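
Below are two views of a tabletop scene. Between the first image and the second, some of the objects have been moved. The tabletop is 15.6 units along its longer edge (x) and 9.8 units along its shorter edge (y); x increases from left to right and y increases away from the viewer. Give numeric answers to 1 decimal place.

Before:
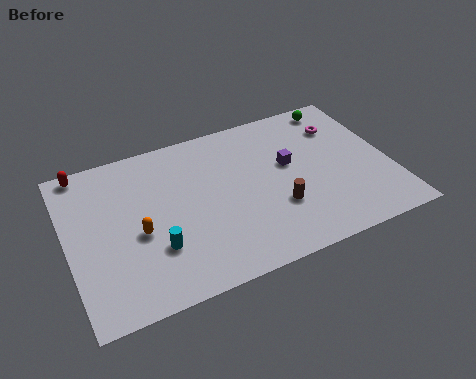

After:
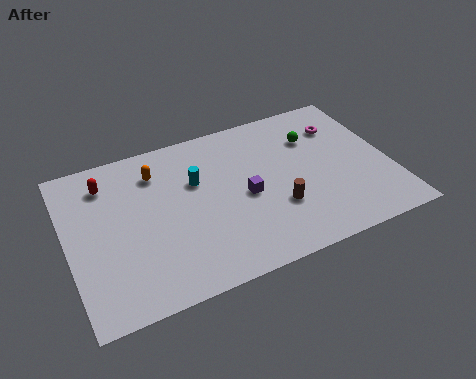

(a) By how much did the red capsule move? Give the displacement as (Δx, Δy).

(1.0, -1.2)

From the two frames, the red capsule sits at roughly (1.1, 9.0) before and (2.1, 7.8) after.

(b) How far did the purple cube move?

2.6

The purple cube moved from about (10.8, 5.7) to (8.5, 4.5), a distance of √(2.3² + 1.2²) ≈ 2.6.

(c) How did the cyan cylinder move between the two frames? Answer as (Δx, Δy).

(2.3, 3.3)

The cyan cylinder was at about (4.0, 3.0) and moved to about (6.3, 6.3).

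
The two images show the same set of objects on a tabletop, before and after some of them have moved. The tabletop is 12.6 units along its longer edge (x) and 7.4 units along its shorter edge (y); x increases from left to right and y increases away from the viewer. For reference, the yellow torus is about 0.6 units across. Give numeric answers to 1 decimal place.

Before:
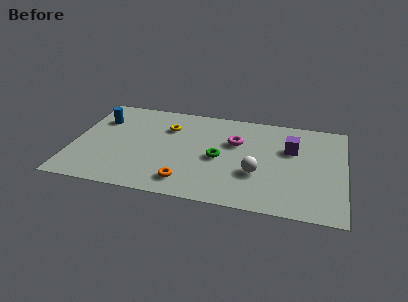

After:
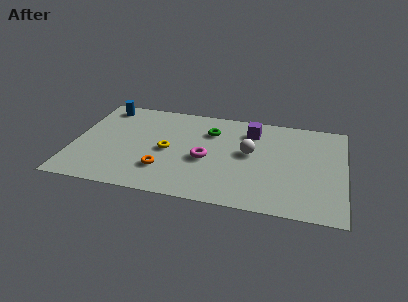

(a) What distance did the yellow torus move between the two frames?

1.8

The yellow torus moved from about (4.3, 5.3) to (4.4, 3.5), a distance of √(0.1² + 1.8²) ≈ 1.8.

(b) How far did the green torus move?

2.1

The green torus moved from about (6.8, 3.4) to (6.3, 5.4), a distance of √(0.5² + 2.0²) ≈ 2.1.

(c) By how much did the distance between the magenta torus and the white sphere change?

-0.3

Before: roughly 2.5 units apart; after: 2.2. That's 0.3 units closer together.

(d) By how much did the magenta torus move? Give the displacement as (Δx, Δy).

(-1.3, -1.6)

The magenta torus was at about (7.5, 4.8) and moved to about (6.2, 3.2).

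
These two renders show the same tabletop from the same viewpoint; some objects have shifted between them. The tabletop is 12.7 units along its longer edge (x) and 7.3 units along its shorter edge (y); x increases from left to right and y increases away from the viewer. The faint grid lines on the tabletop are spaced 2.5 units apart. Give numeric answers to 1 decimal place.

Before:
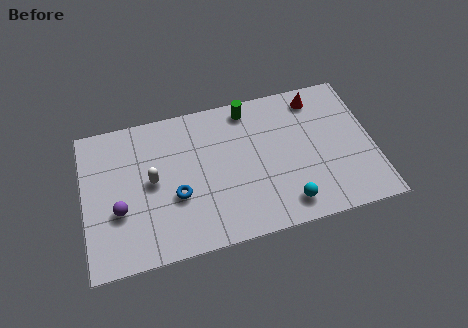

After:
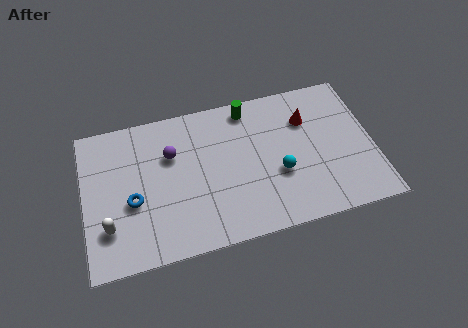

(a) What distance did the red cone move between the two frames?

1.1

The red cone was near (10.4, 6.2) before and (9.9, 5.2) after, so it travelled √(0.5² + 1.0²) ≈ 1.1 units.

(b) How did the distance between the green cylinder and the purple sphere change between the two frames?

-3.2

The distance was about 7.0 in the first image and 3.8 in the second, so they moved 3.2 units closer together.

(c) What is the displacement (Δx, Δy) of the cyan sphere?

(-0.2, 1.6)

From the two frames, the cyan sphere sits at roughly (8.7, 1.2) before and (8.5, 2.8) after.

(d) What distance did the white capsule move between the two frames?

2.7

The white capsule moved from about (3.0, 3.8) to (1.0, 2.0), a distance of √(2.0² + 1.8²) ≈ 2.7.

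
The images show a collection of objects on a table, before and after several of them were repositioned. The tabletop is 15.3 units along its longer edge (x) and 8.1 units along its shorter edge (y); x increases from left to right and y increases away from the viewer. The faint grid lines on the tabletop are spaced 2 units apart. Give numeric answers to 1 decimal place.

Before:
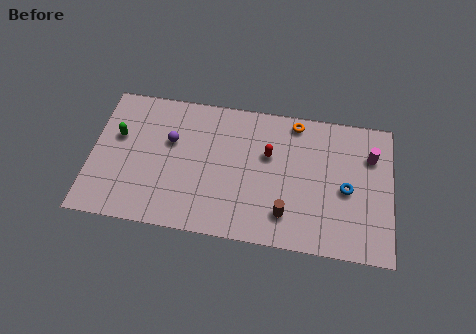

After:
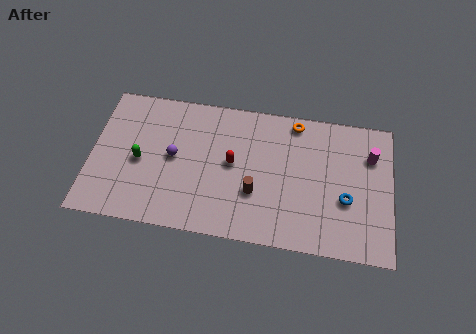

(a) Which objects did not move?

the orange torus and the magenta cylinder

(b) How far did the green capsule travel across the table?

1.8

The green capsule moved from about (1.3, 5.0) to (2.5, 3.7), a distance of √(1.2² + 1.3²) ≈ 1.8.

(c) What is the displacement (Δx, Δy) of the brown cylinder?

(-1.6, 1.0)

The brown cylinder started near (10.0, 1.8) and ended near (8.4, 2.8).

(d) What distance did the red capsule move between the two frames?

2.0

The red capsule moved from about (9.0, 5.1) to (7.2, 4.3), a distance of √(1.8² + 0.8²) ≈ 2.0.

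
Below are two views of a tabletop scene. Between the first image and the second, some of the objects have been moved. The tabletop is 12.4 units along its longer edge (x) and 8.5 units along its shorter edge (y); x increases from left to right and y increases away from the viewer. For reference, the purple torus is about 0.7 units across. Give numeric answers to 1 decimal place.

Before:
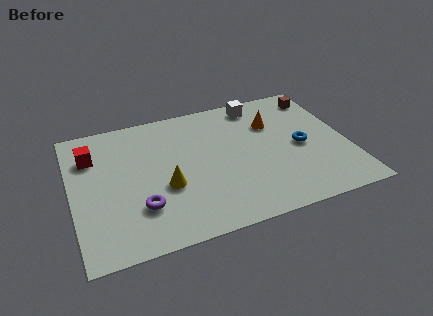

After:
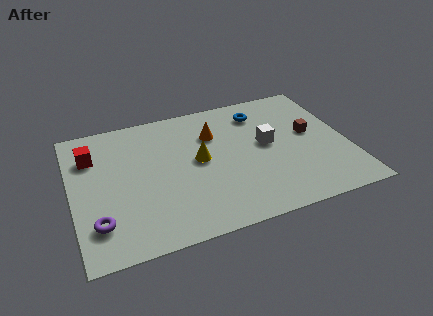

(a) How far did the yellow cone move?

2.0

The yellow cone was near (4.1, 3.3) before and (5.7, 4.5) after, so it travelled √(1.6² + 1.2²) ≈ 2.0 units.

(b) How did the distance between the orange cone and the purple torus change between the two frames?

-0.4

Before: roughly 7.2 units apart; after: 6.8. That's 0.4 units closer together.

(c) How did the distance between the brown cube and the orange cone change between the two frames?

+1.9

They were about 2.6 units apart before and 4.5 after — 1.9 units further apart.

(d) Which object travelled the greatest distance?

the blue torus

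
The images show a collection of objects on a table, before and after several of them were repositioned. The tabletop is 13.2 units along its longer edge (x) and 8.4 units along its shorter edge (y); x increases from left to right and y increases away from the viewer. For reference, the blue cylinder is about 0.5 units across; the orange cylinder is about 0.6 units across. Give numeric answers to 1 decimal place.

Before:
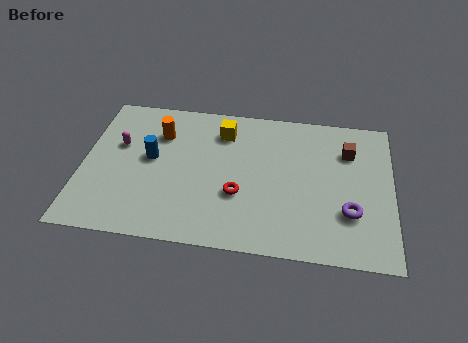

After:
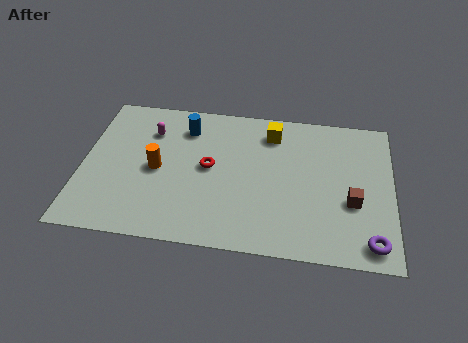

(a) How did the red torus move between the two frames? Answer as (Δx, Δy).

(-1.3, 1.4)

The red torus started near (6.7, 3.0) and ended near (5.4, 4.4).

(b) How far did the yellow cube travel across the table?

2.1

From (5.9, 6.6) to (8.0, 6.8), the yellow cube covered √(2.1² + 0.2²) ≈ 2.1 units.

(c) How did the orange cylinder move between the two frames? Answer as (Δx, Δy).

(0.0, -2.1)

The orange cylinder started near (3.2, 6.1) and ended near (3.2, 4.0).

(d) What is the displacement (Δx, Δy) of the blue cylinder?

(1.4, 2.0)

The blue cylinder started near (2.9, 4.6) and ended near (4.3, 6.6).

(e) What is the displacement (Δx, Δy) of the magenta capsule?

(1.3, 1.0)

From the two frames, the magenta capsule sits at roughly (1.5, 5.2) before and (2.8, 6.2) after.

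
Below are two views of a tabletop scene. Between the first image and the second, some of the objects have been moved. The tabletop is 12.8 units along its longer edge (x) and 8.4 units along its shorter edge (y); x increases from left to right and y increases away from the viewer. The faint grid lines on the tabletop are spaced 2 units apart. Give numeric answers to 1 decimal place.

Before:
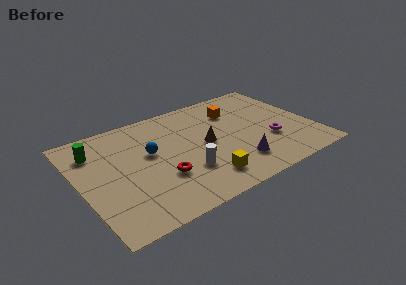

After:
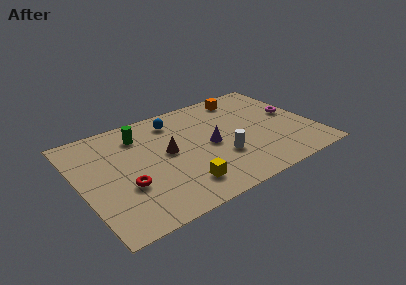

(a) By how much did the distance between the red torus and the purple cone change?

+0.8

Before: roughly 4.1 units apart; after: 4.9. That's 0.8 units further apart.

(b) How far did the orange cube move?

1.2

The orange cube moved from about (8.9, 6.2) to (9.6, 7.2), a distance of √(0.7² + 1.0²) ≈ 1.2.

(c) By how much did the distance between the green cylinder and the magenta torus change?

-1.3

They were about 9.8 units apart before and 8.5 after — 1.3 units closer together.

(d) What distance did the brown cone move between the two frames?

2.1

The brown cone was near (6.9, 4.2) before and (4.8, 4.5) after, so it travelled √(2.1² + 0.3²) ≈ 2.1 units.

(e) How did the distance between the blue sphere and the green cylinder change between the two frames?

-1.2

They were about 3.2 units apart before and 2.0 after — 1.2 units closer together.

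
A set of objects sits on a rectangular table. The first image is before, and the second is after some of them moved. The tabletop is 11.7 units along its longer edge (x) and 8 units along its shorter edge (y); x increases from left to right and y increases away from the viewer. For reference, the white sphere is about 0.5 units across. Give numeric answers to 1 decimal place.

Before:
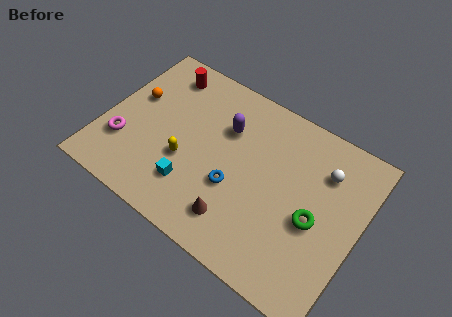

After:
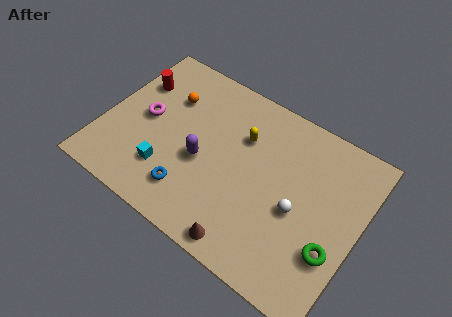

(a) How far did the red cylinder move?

1.6

From (2.1, 6.7) to (1.0, 5.6), the red cylinder covered √(1.1² + 1.1²) ≈ 1.6 units.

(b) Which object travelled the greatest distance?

the yellow capsule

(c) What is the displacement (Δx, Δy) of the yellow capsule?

(2.2, 2.5)

The yellow capsule started near (3.9, 3.0) and ended near (6.1, 5.5).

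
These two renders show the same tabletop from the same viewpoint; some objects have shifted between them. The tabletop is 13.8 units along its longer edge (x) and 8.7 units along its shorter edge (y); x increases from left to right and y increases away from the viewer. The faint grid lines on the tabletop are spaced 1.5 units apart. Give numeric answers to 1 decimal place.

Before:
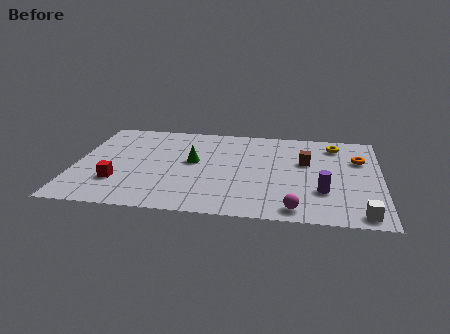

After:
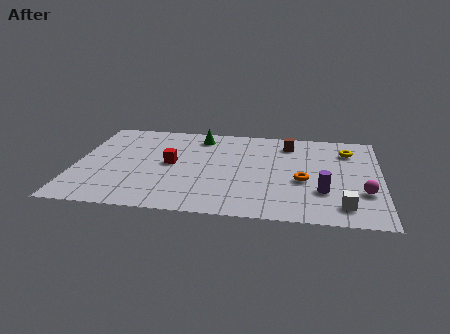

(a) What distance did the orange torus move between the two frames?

3.4

The orange torus moved from about (12.8, 5.9) to (10.3, 3.6), a distance of √(2.5² + 2.3²) ≈ 3.4.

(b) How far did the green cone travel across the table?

2.5

From (5.3, 4.8) to (5.5, 7.3), the green cone covered √(0.2² + 2.5²) ≈ 2.5 units.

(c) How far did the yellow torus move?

0.8

From (11.7, 7.2) to (12.3, 6.7), the yellow torus covered √(0.6² + 0.5²) ≈ 0.8 units.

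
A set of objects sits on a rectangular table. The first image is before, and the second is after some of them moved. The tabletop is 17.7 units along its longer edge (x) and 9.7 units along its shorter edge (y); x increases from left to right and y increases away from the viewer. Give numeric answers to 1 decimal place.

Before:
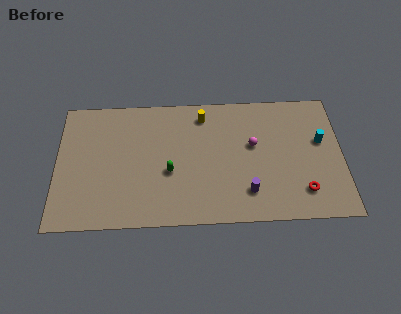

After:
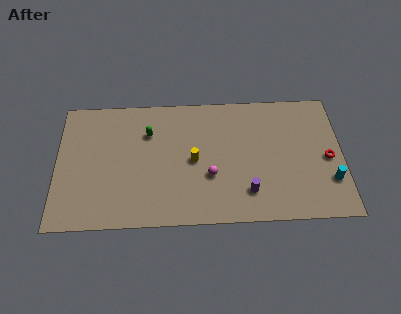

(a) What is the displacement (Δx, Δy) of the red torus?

(1.6, 2.4)

From the two frames, the red torus sits at roughly (15.2, 2.1) before and (16.8, 4.5) after.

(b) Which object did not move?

the purple cylinder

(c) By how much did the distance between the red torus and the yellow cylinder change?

-0.3

Before: roughly 8.6 units apart; after: 8.3. That's 0.3 units closer together.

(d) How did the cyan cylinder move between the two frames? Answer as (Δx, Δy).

(0.5, -3.0)

The cyan cylinder was at about (16.4, 5.8) and moved to about (16.9, 2.8).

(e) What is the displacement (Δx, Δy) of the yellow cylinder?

(-0.6, -3.4)

From the two frames, the yellow cylinder sits at roughly (9.1, 8.1) before and (8.5, 4.7) after.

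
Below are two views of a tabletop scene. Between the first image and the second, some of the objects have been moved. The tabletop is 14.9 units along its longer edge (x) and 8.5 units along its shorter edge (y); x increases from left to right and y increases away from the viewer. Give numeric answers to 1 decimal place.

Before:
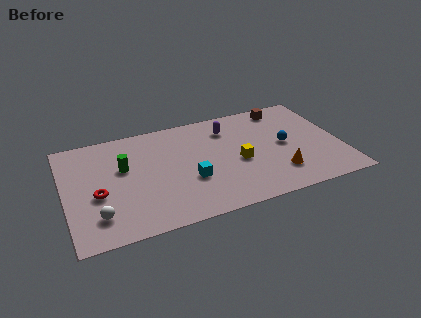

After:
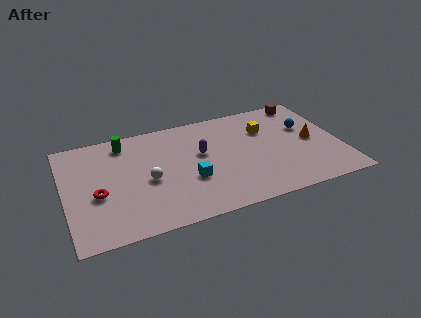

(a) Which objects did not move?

the red torus and the cyan cube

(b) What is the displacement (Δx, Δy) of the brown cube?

(1.2, 0.2)

The brown cube was at about (12.2, 7.4) and moved to about (13.4, 7.6).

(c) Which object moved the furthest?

the white sphere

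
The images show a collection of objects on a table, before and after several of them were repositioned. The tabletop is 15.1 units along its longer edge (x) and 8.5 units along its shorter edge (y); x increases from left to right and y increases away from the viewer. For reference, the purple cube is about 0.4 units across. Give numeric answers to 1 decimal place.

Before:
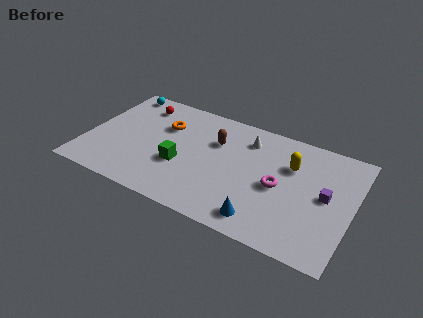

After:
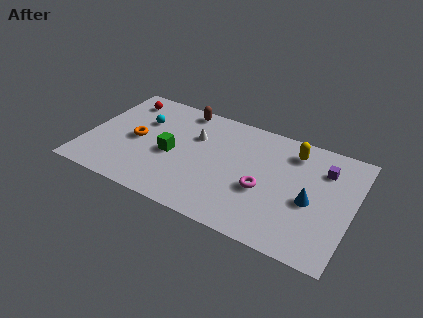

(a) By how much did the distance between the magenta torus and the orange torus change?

+0.4

The distance was about 7.0 in the first image and 7.4 in the second, so they moved 0.4 units further apart.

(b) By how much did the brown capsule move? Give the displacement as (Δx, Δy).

(-2.2, 1.8)

The brown capsule started near (7.2, 5.8) and ended near (5.0, 7.6).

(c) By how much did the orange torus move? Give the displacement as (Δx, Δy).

(-1.4, -1.7)

From the two frames, the orange torus sits at roughly (4.2, 5.8) before and (2.8, 4.1) after.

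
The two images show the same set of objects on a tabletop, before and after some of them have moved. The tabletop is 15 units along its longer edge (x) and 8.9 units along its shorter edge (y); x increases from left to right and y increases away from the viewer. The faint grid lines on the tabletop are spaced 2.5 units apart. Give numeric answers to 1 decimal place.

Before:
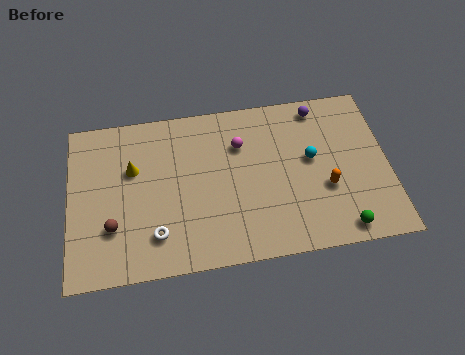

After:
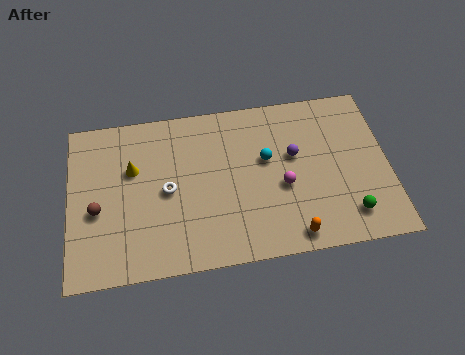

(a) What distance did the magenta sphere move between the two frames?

3.2

The magenta sphere was near (8.1, 6.3) before and (10.0, 3.7) after, so it travelled √(1.9² + 2.6²) ≈ 3.2 units.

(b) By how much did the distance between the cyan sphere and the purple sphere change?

-1.5

Before: roughly 2.8 units apart; after: 1.3. That's 1.5 units closer together.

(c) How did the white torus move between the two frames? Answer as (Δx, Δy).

(0.6, 2.3)

The white torus started near (4.0, 2.0) and ended near (4.6, 4.3).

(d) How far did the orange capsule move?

2.9

The orange capsule was near (12.0, 3.3) before and (10.3, 1.0) after, so it travelled √(1.7² + 2.3²) ≈ 2.9 units.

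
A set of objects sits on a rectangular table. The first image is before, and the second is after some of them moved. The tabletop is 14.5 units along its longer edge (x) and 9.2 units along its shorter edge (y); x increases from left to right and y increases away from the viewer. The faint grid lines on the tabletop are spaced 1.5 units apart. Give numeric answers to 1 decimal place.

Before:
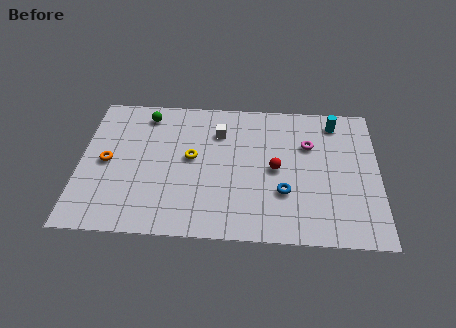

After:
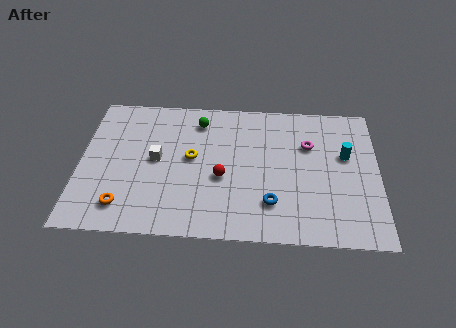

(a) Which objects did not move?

the yellow torus and the magenta torus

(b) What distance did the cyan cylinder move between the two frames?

2.3

The cyan cylinder moved from about (12.4, 7.8) to (12.9, 5.6), a distance of √(0.5² + 2.2²) ≈ 2.3.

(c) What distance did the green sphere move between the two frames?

2.6

The green sphere was near (3.1, 7.8) before and (5.7, 7.5) after, so it travelled √(2.6² + 0.3²) ≈ 2.6 units.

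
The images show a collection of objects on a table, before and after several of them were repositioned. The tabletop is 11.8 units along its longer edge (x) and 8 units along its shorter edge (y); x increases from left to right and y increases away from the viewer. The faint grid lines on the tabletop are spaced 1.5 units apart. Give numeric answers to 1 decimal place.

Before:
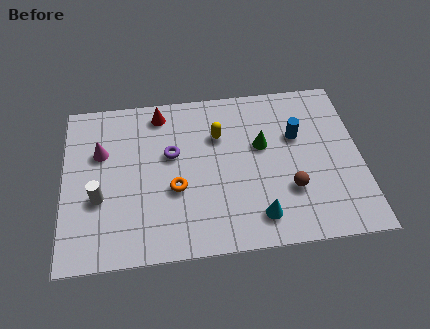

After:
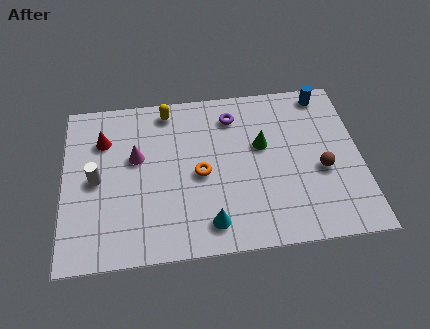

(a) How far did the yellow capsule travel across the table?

2.5

The yellow capsule moved from about (6.2, 5.5) to (4.2, 7.0), a distance of √(2.0² + 1.5²) ≈ 2.5.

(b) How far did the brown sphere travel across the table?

1.5

From (8.9, 2.5) to (10.2, 3.3), the brown sphere covered √(1.3² + 0.8²) ≈ 1.5 units.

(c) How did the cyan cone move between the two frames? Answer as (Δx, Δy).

(-1.9, -0.1)

The cyan cone was at about (7.6, 1.4) and moved to about (5.7, 1.3).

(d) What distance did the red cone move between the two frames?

2.5

From (3.9, 6.9) to (1.6, 5.8), the red cone covered √(2.3² + 1.1²) ≈ 2.5 units.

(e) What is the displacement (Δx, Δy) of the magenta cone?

(1.4, -0.4)

The magenta cone started near (1.5, 5.2) and ended near (2.9, 4.8).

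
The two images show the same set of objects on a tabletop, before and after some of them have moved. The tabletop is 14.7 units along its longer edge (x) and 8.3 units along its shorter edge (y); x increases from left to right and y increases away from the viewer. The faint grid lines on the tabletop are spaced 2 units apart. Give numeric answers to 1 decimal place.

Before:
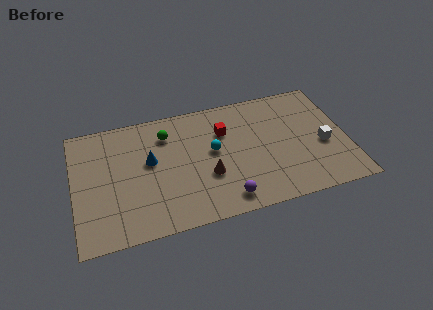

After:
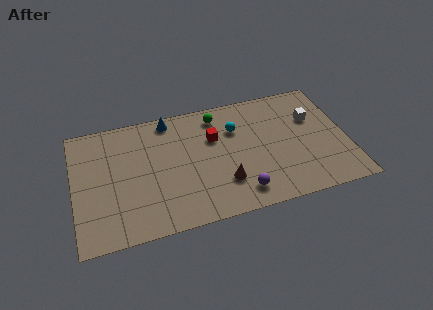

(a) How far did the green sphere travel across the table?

2.9

The green sphere was near (5.1, 6.4) before and (7.9, 7.0) after, so it travelled √(2.8² + 0.6²) ≈ 2.9 units.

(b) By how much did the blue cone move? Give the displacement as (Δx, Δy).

(1.2, 2.6)

The blue cone started near (4.1, 4.8) and ended near (5.3, 7.4).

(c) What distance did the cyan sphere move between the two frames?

1.8

From (7.5, 4.6) to (8.8, 5.8), the cyan sphere covered √(1.3² + 1.2²) ≈ 1.8 units.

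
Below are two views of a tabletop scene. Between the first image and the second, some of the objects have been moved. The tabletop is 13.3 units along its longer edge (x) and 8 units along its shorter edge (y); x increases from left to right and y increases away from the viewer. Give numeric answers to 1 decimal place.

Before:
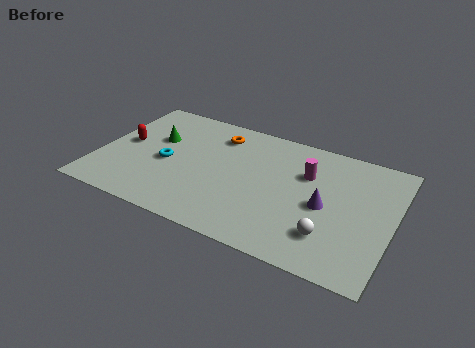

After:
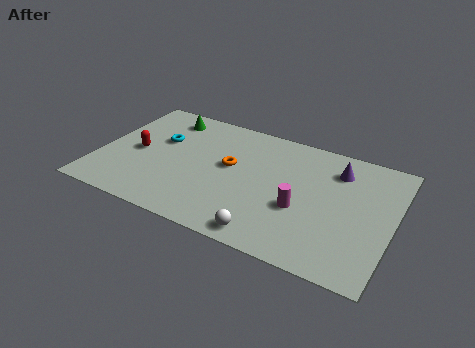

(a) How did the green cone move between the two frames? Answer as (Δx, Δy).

(0.2, 1.7)

From the two frames, the green cone sits at roughly (2.4, 5.0) before and (2.6, 6.7) after.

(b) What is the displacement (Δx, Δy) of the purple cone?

(0.3, 2.5)

The purple cone was at about (10.3, 3.7) and moved to about (10.6, 6.2).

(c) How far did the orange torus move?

2.1

The orange torus was near (5.1, 6.4) before and (5.9, 4.5) after, so it travelled √(0.8² + 1.9²) ≈ 2.1 units.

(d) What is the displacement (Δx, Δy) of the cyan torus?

(-0.5, 1.4)

From the two frames, the cyan torus sits at roughly (3.1, 3.6) before and (2.6, 5.0) after.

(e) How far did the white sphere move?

2.8

From (10.7, 2.0) to (8.1, 0.9), the white sphere covered √(2.6² + 1.1²) ≈ 2.8 units.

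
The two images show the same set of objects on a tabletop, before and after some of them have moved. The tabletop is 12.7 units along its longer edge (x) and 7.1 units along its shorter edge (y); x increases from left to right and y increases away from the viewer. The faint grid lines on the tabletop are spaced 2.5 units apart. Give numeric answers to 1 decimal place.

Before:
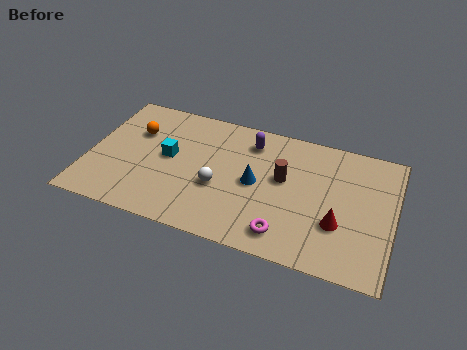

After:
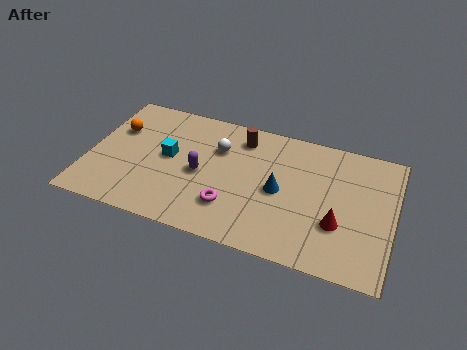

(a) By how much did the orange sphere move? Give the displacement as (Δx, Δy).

(-0.8, -0.1)

From the two frames, the orange sphere sits at roughly (1.8, 4.8) before and (1.0, 4.7) after.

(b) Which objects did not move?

the red cone and the cyan cube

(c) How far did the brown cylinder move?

2.5

The brown cylinder moved from about (8.1, 4.1) to (6.2, 5.8), a distance of √(1.9² + 1.7²) ≈ 2.5.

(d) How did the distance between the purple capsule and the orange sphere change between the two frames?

-0.9

The distance was about 4.9 in the first image and 4.0 in the second, so they moved 0.9 units closer together.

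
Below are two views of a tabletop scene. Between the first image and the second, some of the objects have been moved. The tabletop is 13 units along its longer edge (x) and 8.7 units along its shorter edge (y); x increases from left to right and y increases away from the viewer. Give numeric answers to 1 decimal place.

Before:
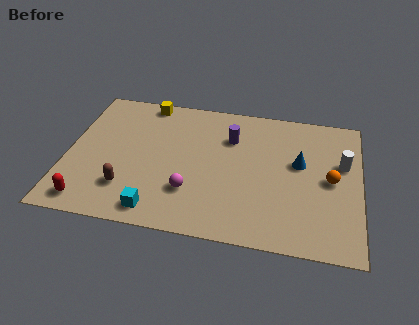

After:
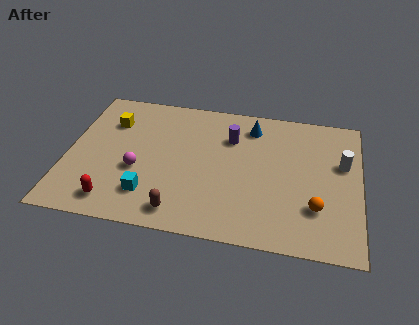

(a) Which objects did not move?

the purple cylinder and the white cylinder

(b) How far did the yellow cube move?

2.2

The yellow cube was near (3.3, 7.9) before and (1.8, 6.3) after, so it travelled √(1.5² + 1.6²) ≈ 2.2 units.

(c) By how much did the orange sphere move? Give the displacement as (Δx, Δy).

(-0.6, -1.8)

The orange sphere was at about (11.7, 4.3) and moved to about (11.1, 2.5).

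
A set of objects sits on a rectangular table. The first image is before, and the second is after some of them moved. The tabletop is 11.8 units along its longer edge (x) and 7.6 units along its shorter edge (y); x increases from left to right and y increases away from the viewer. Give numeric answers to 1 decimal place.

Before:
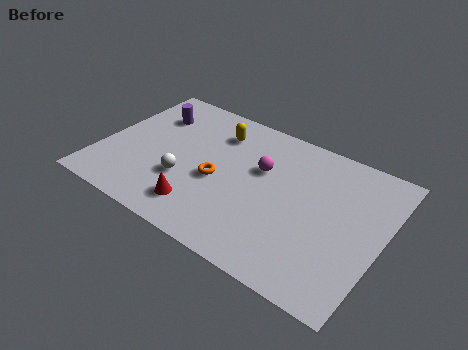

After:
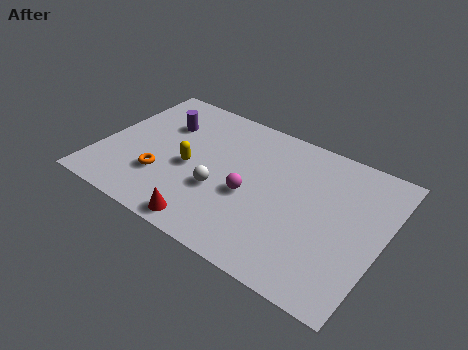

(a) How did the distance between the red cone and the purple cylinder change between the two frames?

+0.3

Before: roughly 5.0 units apart; after: 5.3. That's 0.3 units further apart.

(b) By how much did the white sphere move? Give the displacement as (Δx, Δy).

(1.5, 0.2)

From the two frames, the white sphere sits at roughly (3.7, 2.6) before and (5.2, 2.8) after.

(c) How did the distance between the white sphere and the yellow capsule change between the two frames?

-1.9

The distance was about 3.4 in the first image and 1.5 in the second, so they moved 1.9 units closer together.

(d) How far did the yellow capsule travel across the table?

2.6

From (4.5, 5.9) to (3.8, 3.4), the yellow capsule covered √(0.7² + 2.5²) ≈ 2.6 units.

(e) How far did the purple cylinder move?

0.7

From (1.7, 5.6) to (2.3, 5.3), the purple cylinder covered √(0.6² + 0.3²) ≈ 0.7 units.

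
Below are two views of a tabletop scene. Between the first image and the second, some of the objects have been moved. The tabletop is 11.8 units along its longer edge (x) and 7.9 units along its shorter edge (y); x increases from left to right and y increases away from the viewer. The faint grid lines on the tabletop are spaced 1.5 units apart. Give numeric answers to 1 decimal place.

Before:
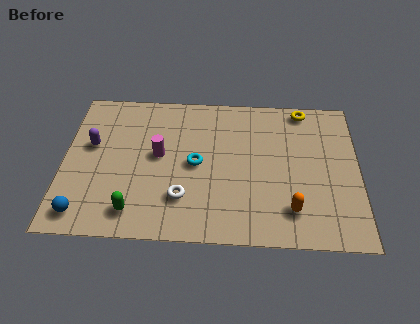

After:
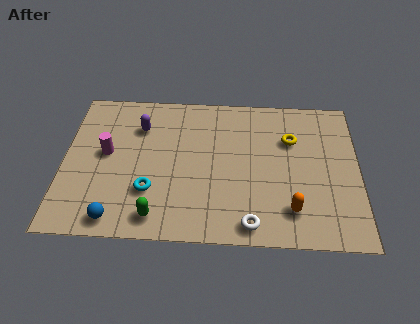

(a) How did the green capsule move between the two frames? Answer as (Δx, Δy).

(0.9, -0.2)

The green capsule was at about (2.9, 1.3) and moved to about (3.8, 1.1).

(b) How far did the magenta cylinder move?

2.1

From (3.8, 4.3) to (1.7, 4.3), the magenta cylinder covered √(2.1² + 0.0²) ≈ 2.1 units.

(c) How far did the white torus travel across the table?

3.0

The white torus was near (4.8, 2.1) before and (7.5, 0.9) after, so it travelled √(2.7² + 1.2²) ≈ 3.0 units.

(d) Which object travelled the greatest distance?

the white torus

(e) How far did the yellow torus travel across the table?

1.8

From (9.6, 7.1) to (9.1, 5.4), the yellow torus covered √(0.5² + 1.7²) ≈ 1.8 units.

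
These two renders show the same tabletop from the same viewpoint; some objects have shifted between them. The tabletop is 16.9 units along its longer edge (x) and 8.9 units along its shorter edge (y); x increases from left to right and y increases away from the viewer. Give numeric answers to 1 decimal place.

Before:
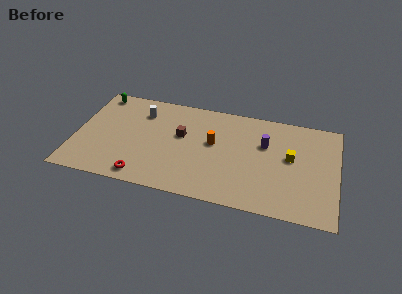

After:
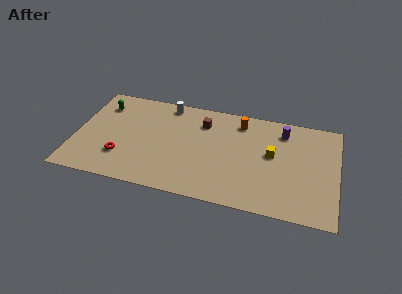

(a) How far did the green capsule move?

1.0

The green capsule moved from about (1.2, 7.9) to (1.5, 6.9), a distance of √(0.3² + 1.0²) ≈ 1.0.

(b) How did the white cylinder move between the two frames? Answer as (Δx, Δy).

(1.6, 1.1)

From the two frames, the white cylinder sits at roughly (4.1, 6.8) before and (5.7, 7.9) after.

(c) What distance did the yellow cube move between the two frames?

1.2

The yellow cube was near (13.9, 5.0) before and (12.7, 5.0) after, so it travelled √(1.2² + 0.0²) ≈ 1.2 units.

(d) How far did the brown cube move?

2.0

From (6.8, 5.3) to (8.1, 6.8), the brown cube covered √(1.3² + 1.5²) ≈ 2.0 units.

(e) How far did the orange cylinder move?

2.8

The orange cylinder moved from about (8.9, 5.1) to (10.5, 7.4), a distance of √(1.6² + 2.3²) ≈ 2.8.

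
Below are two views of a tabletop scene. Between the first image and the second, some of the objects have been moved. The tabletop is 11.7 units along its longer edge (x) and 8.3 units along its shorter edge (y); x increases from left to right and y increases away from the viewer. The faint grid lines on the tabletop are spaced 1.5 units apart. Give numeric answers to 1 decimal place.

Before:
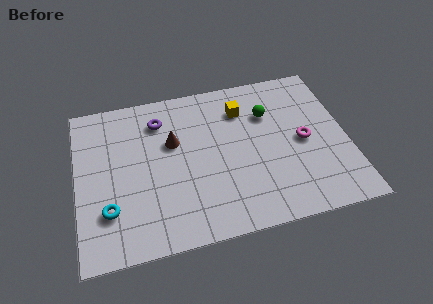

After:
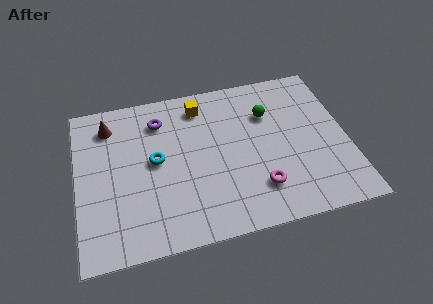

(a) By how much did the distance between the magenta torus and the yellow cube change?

+2.0

They were about 3.4 units apart before and 5.4 after — 2.0 units further apart.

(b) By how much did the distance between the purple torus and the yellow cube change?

-1.8

Before: roughly 3.6 units apart; after: 1.8. That's 1.8 units closer together.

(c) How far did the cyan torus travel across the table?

3.0

The cyan torus moved from about (1.3, 2.3) to (3.4, 4.4), a distance of √(2.1² + 2.1²) ≈ 3.0.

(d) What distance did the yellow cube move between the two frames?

1.9

The yellow cube moved from about (7.3, 6.3) to (5.5, 6.9), a distance of √(1.8² + 0.6²) ≈ 1.9.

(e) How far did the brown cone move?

3.1

The brown cone was near (4.2, 5.2) before and (1.5, 6.7) after, so it travelled √(2.7² + 1.5²) ≈ 3.1 units.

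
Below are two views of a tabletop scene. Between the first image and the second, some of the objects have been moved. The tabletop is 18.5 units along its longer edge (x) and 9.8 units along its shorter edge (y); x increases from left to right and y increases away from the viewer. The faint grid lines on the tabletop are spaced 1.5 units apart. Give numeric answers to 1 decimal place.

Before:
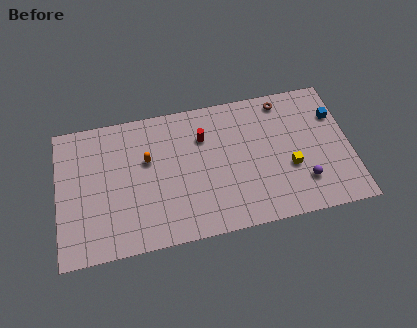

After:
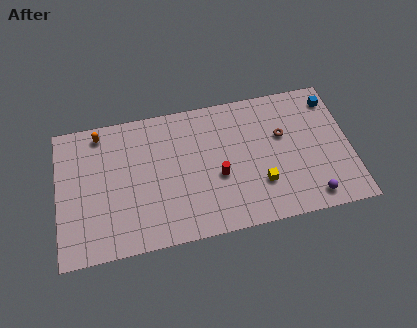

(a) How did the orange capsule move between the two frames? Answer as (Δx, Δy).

(-2.9, 2.5)

From the two frames, the orange capsule sits at roughly (5.7, 6.1) before and (2.8, 8.6) after.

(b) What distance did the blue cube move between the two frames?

1.2

The blue cube moved from about (17.7, 6.9) to (17.6, 8.1), a distance of √(0.1² + 1.2²) ≈ 1.2.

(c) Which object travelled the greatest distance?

the orange capsule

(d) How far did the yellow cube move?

2.1

The yellow cube was near (14.6, 3.7) before and (12.7, 2.9) after, so it travelled √(1.9² + 0.8²) ≈ 2.1 units.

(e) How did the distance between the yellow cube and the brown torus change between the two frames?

-1.3

The distance was about 4.9 in the first image and 3.6 in the second, so they moved 1.3 units closer together.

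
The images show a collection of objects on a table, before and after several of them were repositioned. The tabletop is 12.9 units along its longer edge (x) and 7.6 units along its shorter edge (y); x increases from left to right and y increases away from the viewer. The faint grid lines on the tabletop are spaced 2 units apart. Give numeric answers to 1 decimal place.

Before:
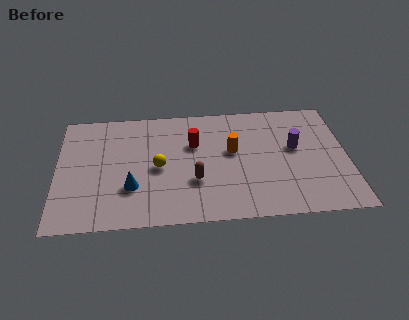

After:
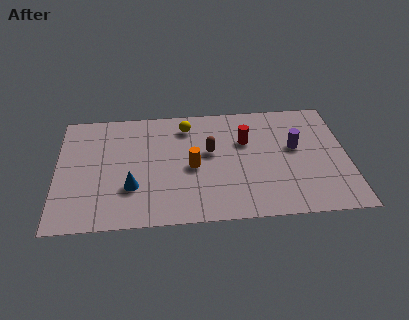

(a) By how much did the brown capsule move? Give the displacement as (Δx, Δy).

(0.7, 1.8)

The brown capsule was at about (6.1, 2.6) and moved to about (6.8, 4.4).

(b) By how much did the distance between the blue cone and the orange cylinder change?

-2.0

Before: roughly 4.9 units apart; after: 2.9. That's 2.0 units closer together.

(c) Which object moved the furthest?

the yellow sphere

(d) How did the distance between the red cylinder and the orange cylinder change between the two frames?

+1.0

Before: roughly 1.8 units apart; after: 2.8. That's 1.0 units further apart.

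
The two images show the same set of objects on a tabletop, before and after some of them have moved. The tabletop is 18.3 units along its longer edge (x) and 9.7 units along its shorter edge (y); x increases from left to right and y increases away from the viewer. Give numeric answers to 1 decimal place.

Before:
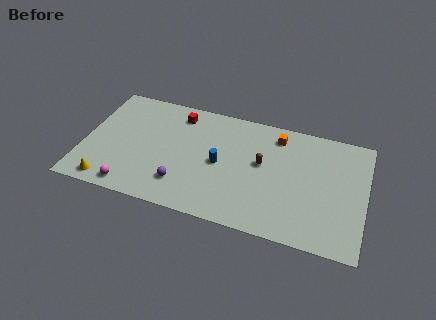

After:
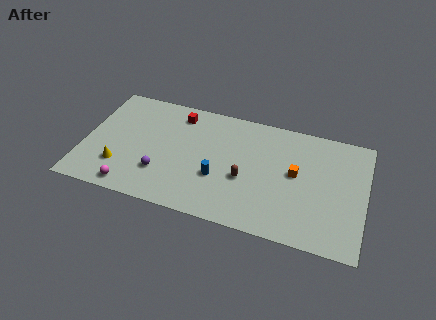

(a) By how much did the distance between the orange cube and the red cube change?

+1.9

Before: roughly 6.5 units apart; after: 8.4. That's 1.9 units further apart.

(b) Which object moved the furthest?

the orange cube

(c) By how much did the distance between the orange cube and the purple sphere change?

+0.8

Before: roughly 8.2 units apart; after: 9.0. That's 0.8 units further apart.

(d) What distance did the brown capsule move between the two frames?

1.9

From (11.6, 5.5) to (10.6, 3.9), the brown capsule covered √(1.0² + 1.6²) ≈ 1.9 units.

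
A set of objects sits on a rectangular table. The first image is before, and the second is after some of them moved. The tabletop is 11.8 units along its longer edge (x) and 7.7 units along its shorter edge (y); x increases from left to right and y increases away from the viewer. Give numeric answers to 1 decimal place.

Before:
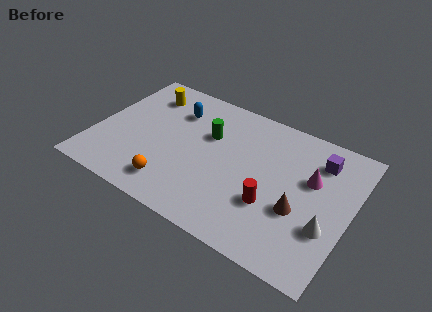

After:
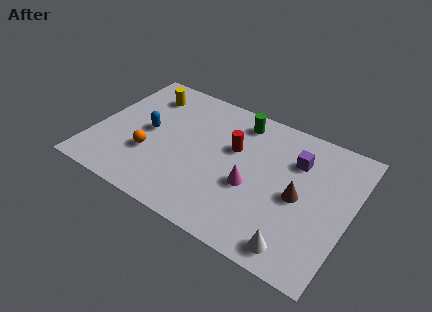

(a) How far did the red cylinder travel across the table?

3.0

The red cylinder was near (8.4, 2.6) before and (6.3, 4.8) after, so it travelled √(2.1² + 2.2²) ≈ 3.0 units.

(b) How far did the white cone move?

1.9

From (10.9, 2.6) to (9.8, 1.0), the white cone covered √(1.1² + 1.6²) ≈ 1.9 units.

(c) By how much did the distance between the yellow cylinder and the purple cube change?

-1.0

The distance was about 8.2 in the first image and 7.2 in the second, so they moved 1.0 units closer together.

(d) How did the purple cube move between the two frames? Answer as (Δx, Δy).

(-1.0, -0.5)

From the two frames, the purple cube sits at roughly (10.1, 6.0) before and (9.1, 5.5) after.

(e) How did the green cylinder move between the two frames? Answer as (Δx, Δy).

(1.2, 1.5)

The green cylinder was at about (5.1, 5.0) and moved to about (6.3, 6.5).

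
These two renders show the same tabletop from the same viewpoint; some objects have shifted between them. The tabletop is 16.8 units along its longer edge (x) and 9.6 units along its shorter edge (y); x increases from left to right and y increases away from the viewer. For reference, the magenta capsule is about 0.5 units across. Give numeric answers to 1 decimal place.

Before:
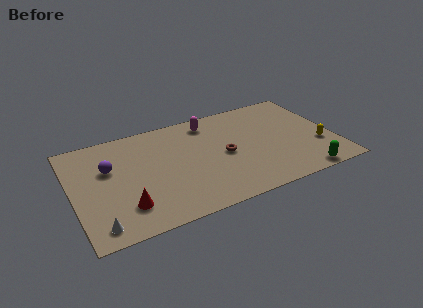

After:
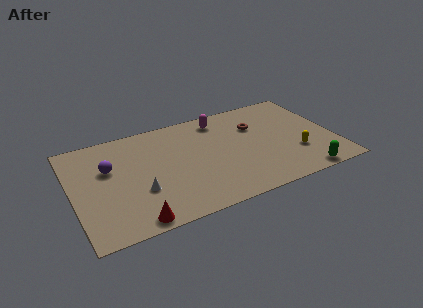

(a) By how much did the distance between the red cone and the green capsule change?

-0.5

They were about 11.3 units apart before and 10.8 after — 0.5 units closer together.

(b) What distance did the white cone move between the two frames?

3.4

The white cone was near (1.3, 1.3) before and (4.1, 3.3) after, so it travelled √(2.8² + 2.0²) ≈ 3.4 units.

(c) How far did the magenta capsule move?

0.7

The magenta capsule was near (9.1, 8.1) before and (9.8, 8.1) after, so it travelled √(0.7² + 0.0²) ≈ 0.7 units.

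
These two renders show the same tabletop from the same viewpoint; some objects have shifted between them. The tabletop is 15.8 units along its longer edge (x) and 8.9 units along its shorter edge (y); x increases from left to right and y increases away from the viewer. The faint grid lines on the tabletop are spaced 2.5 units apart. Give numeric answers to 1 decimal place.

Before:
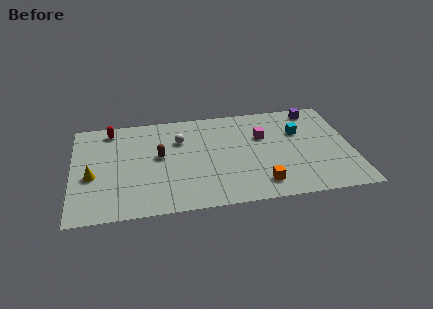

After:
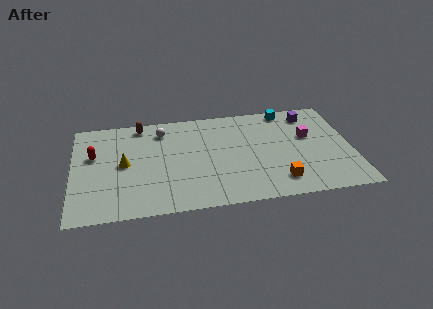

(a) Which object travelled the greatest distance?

the brown capsule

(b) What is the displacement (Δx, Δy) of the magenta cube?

(2.6, -0.4)

The magenta cube started near (10.8, 5.8) and ended near (13.4, 5.4).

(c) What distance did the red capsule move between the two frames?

2.4

The red capsule moved from about (2.2, 7.7) to (1.2, 5.5), a distance of √(1.0² + 2.2²) ≈ 2.4.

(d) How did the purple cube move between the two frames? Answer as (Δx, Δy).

(-0.3, -0.4)

The purple cube started near (13.9, 7.8) and ended near (13.6, 7.4).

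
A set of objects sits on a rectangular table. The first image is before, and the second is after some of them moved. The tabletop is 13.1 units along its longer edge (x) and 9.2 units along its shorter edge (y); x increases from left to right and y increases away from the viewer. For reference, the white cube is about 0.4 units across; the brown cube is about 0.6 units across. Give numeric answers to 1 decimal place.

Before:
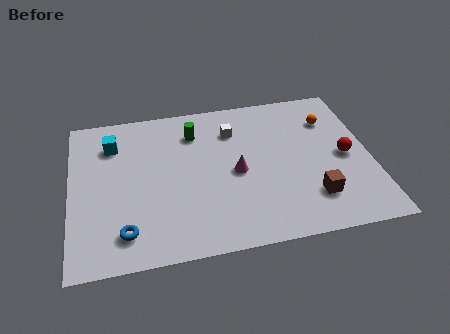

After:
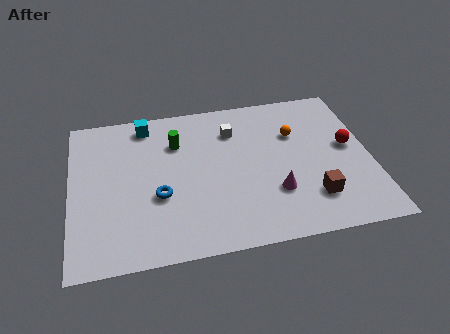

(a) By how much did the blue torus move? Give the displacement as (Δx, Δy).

(1.5, 1.8)

From the two frames, the blue torus sits at roughly (2.3, 1.7) before and (3.8, 3.5) after.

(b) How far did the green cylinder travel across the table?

0.9

The green cylinder was near (5.5, 7.1) before and (4.7, 6.6) after, so it travelled √(0.8² + 0.5²) ≈ 0.9 units.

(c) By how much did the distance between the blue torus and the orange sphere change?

-3.8

They were about 10.5 units apart before and 6.7 after — 3.8 units closer together.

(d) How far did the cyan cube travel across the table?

1.8

The cyan cube was near (1.9, 7.0) before and (3.4, 8.0) after, so it travelled √(1.5² + 1.0²) ≈ 1.8 units.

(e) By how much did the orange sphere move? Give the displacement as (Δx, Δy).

(-1.6, -0.6)

The orange sphere started near (11.5, 6.8) and ended near (9.9, 6.2).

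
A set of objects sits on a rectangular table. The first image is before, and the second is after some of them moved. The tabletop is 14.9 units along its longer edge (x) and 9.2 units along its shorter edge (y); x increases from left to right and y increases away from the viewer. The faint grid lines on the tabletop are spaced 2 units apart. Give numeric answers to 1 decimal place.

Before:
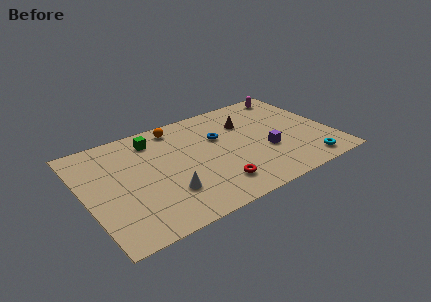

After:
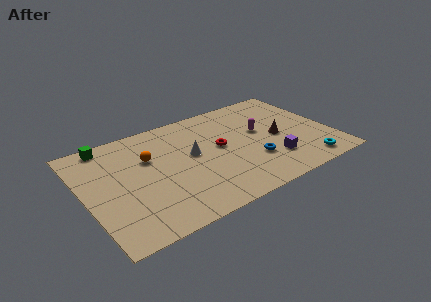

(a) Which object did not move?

the cyan torus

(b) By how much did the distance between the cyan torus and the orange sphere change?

+0.4

Before: roughly 9.7 units apart; after: 10.1. That's 0.4 units further apart.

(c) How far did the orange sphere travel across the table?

2.8

From (6.0, 8.0) to (4.0, 6.0), the orange sphere covered √(2.0² + 2.0²) ≈ 2.8 units.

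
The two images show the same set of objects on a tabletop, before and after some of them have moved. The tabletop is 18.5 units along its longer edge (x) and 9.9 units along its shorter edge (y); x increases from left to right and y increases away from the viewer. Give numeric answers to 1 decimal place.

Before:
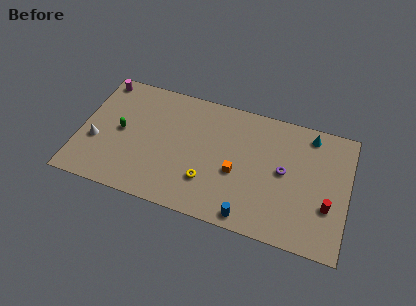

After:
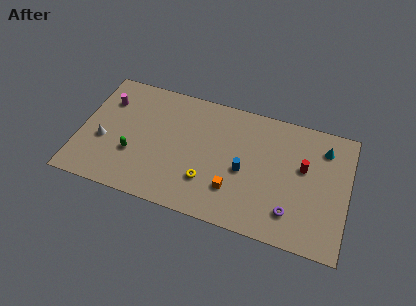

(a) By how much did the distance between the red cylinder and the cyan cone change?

-3.1

They were about 5.4 units apart before and 2.3 after — 3.1 units closer together.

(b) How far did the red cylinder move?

3.1

From (17.2, 3.4) to (15.4, 5.9), the red cylinder covered √(1.8² + 2.5²) ≈ 3.1 units.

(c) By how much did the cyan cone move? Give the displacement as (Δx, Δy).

(1.0, -0.8)

From the two frames, the cyan cone sits at roughly (15.7, 8.6) before and (16.7, 7.8) after.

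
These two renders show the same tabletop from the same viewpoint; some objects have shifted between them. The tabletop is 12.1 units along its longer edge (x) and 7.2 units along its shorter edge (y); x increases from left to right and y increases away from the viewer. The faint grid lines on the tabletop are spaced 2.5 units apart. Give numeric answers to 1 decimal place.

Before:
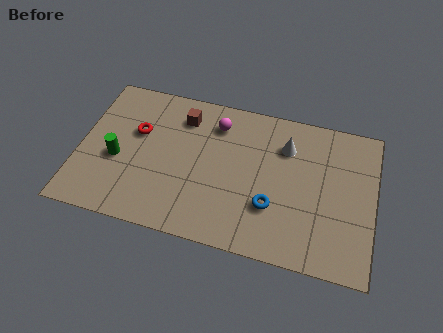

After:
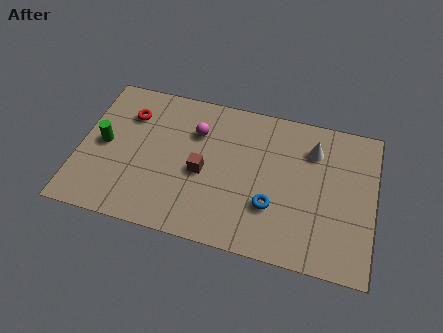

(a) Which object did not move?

the blue torus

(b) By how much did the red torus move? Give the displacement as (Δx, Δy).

(-0.4, 0.8)

From the two frames, the red torus sits at roughly (2.3, 4.5) before and (1.9, 5.3) after.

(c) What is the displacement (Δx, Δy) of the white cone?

(1.1, 0.1)

The white cone started near (8.4, 5.3) and ended near (9.5, 5.4).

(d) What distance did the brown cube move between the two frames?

2.7

From (4.1, 5.7) to (5.1, 3.2), the brown cube covered √(1.0² + 2.5²) ≈ 2.7 units.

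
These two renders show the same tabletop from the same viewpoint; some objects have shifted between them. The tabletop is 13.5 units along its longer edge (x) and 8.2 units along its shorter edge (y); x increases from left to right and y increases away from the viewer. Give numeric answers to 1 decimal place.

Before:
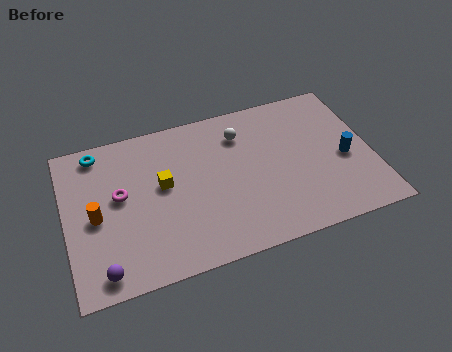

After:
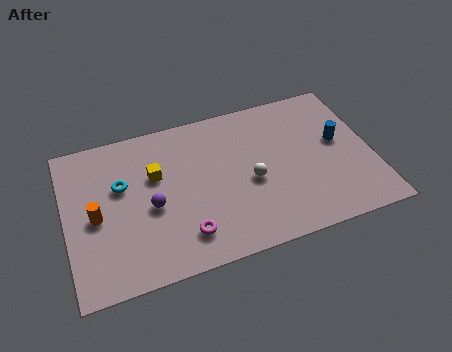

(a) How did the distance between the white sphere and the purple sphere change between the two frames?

-4.0

The distance was about 8.4 in the first image and 4.4 in the second, so they moved 4.0 units closer together.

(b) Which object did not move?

the orange cylinder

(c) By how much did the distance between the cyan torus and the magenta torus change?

+1.5

They were about 2.7 units apart before and 4.2 after — 1.5 units further apart.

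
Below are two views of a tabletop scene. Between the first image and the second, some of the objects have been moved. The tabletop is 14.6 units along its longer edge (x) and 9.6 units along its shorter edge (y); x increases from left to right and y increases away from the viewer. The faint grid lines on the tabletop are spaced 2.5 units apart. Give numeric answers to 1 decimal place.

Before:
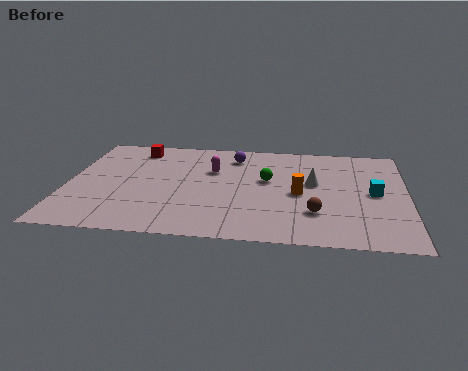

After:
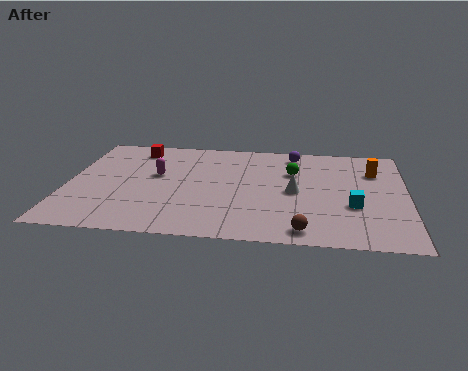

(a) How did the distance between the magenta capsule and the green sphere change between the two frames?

+3.5

Before: roughly 2.5 units apart; after: 6.0. That's 3.5 units further apart.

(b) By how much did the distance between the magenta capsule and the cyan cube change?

+1.6

Before: roughly 7.2 units apart; after: 8.8. That's 1.6 units further apart.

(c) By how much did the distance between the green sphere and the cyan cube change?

-0.7

Before: roughly 4.7 units apart; after: 4.0. That's 0.7 units closer together.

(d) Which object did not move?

the red cube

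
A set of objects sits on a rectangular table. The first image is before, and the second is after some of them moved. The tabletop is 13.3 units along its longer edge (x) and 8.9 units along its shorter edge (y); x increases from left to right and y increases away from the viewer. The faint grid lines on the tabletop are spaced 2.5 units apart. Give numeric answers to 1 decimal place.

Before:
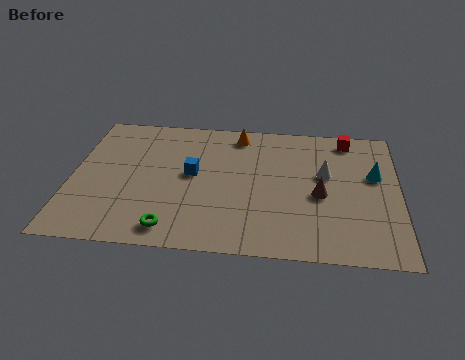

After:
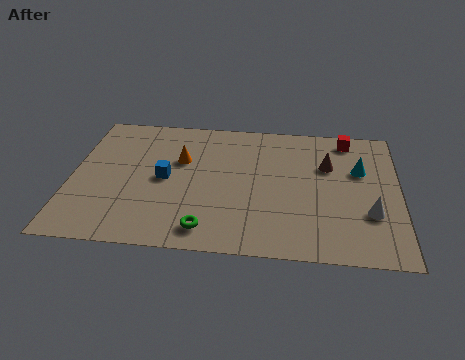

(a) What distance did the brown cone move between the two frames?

2.0

The brown cone was near (10.1, 3.9) before and (10.4, 5.9) after, so it travelled √(0.3² + 2.0²) ≈ 2.0 units.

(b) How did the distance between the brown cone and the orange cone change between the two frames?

+0.9

They were about 5.1 units apart before and 6.0 after — 0.9 units further apart.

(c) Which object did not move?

the red cube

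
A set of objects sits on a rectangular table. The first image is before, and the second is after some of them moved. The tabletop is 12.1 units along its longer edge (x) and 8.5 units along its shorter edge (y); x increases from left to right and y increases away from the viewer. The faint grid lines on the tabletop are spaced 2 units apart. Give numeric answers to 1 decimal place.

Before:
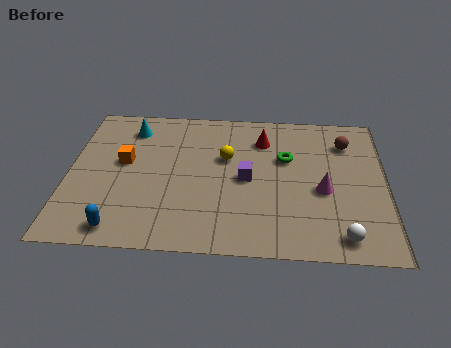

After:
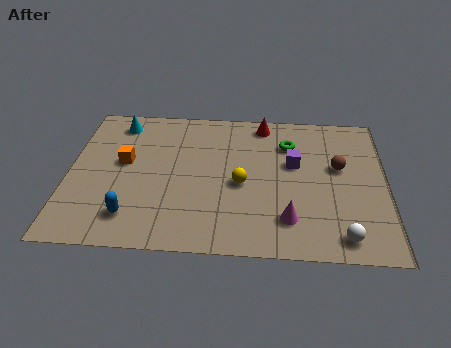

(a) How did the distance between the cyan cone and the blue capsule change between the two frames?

-0.4

They were about 5.9 units apart before and 5.5 after — 0.4 units closer together.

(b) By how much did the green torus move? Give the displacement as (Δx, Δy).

(0.1, 0.9)

From the two frames, the green torus sits at roughly (8.3, 5.4) before and (8.4, 6.3) after.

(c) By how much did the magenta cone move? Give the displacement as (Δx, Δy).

(-1.3, -1.7)

From the two frames, the magenta cone sits at roughly (9.7, 3.6) before and (8.4, 1.9) after.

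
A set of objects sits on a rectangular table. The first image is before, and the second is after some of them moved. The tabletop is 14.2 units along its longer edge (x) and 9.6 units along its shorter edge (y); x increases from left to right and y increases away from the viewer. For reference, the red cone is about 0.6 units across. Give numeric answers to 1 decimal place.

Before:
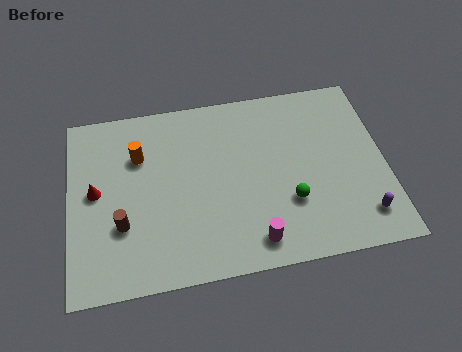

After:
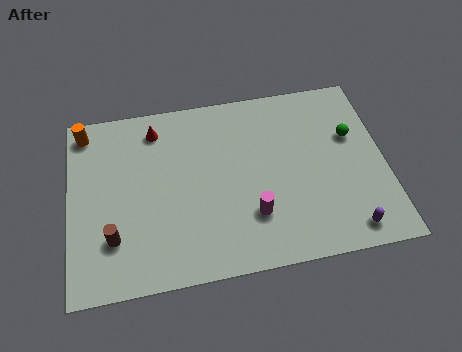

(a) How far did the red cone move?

4.0

The red cone moved from about (1.2, 5.1) to (4.0, 8.0), a distance of √(2.8² + 2.9²) ≈ 4.0.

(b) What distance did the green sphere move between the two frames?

4.2

The green sphere was near (9.8, 3.1) before and (12.8, 6.1) after, so it travelled √(3.0² + 3.0²) ≈ 4.2 units.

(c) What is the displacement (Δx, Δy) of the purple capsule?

(-0.7, -0.6)

The purple capsule started near (13.0, 1.8) and ended near (12.3, 1.2).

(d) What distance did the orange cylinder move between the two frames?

2.9

From (3.2, 6.7) to (0.8, 8.4), the orange cylinder covered √(2.4² + 1.7²) ≈ 2.9 units.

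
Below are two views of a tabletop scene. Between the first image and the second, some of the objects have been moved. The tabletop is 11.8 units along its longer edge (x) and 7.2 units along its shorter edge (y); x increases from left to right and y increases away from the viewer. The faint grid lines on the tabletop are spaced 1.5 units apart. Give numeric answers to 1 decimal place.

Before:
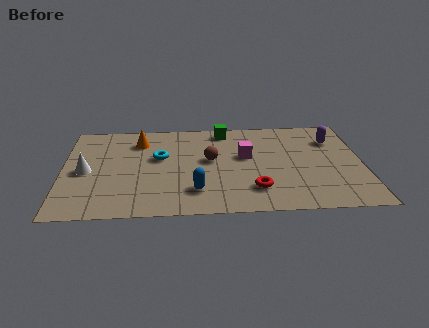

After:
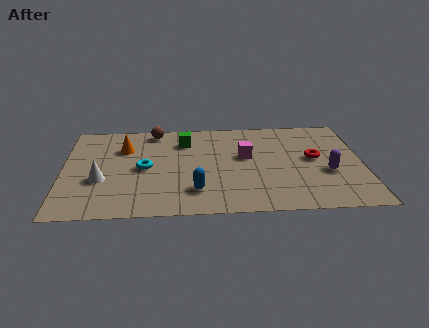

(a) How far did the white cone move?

0.9

The white cone was near (0.9, 3.4) before and (1.5, 2.7) after, so it travelled √(0.6² + 0.7²) ≈ 0.9 units.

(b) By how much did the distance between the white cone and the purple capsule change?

-1.1

Before: roughly 10.0 units apart; after: 8.9. That's 1.1 units closer together.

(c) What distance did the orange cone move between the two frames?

0.8

The orange cone moved from about (3.0, 5.6) to (2.4, 5.1), a distance of √(0.6² + 0.5²) ≈ 0.8.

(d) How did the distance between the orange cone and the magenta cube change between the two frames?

+0.5

They were about 4.4 units apart before and 4.9 after — 0.5 units further apart.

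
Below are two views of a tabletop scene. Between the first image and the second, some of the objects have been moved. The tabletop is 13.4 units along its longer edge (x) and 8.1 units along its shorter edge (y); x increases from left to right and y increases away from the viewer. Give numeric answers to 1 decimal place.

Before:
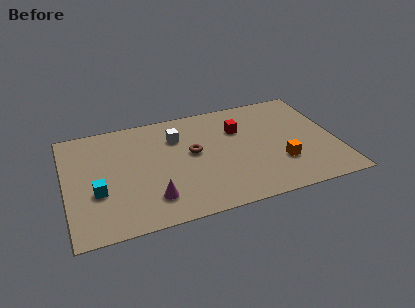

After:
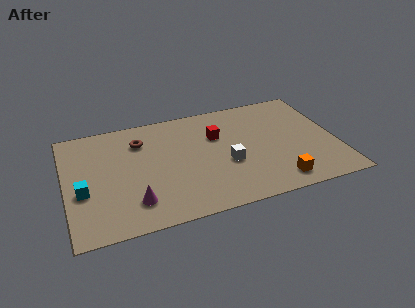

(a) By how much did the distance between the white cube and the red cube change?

-0.9

They were about 3.1 units apart before and 2.2 after — 0.9 units closer together.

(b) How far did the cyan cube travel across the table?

0.7

The cyan cube moved from about (1.5, 3.0) to (0.8, 3.2), a distance of √(0.7² + 0.2²) ≈ 0.7.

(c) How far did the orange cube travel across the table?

1.3

The orange cube moved from about (10.5, 2.5) to (10.2, 1.2), a distance of √(0.3² + 1.3²) ≈ 1.3.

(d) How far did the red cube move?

1.1

The red cube moved from about (8.7, 5.6) to (7.6, 5.4), a distance of √(1.1² + 0.2²) ≈ 1.1.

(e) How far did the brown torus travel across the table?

3.0

The brown torus moved from about (6.3, 4.5) to (3.8, 6.1), a distance of √(2.5² + 1.6²) ≈ 3.0.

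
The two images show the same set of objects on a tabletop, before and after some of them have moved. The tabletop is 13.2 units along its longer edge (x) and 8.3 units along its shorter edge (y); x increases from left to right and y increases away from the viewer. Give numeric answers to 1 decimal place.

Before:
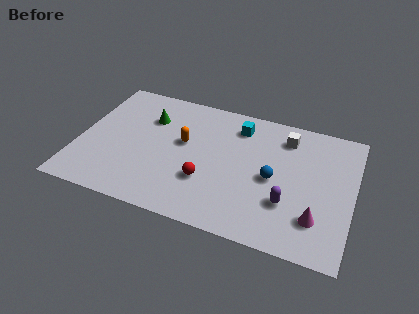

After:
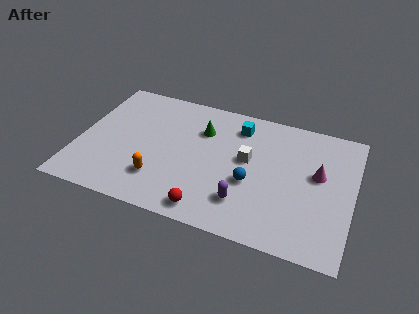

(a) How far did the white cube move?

2.6

The white cube moved from about (9.8, 6.7) to (8.1, 4.7), a distance of √(1.7² + 2.0²) ≈ 2.6.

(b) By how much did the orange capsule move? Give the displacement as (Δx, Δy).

(-0.9, -2.7)

From the two frames, the orange capsule sits at roughly (5.0, 4.8) before and (4.1, 2.1) after.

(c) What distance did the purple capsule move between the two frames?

2.1

The purple capsule moved from about (10.2, 2.6) to (8.2, 2.0), a distance of √(2.0² + 0.6²) ≈ 2.1.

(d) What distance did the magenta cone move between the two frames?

2.7

The magenta cone was near (11.6, 2.1) before and (11.5, 4.8) after, so it travelled √(0.1² + 2.7²) ≈ 2.7 units.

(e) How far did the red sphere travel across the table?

1.7

The red sphere moved from about (6.3, 2.7) to (6.6, 1.0), a distance of √(0.3² + 1.7²) ≈ 1.7.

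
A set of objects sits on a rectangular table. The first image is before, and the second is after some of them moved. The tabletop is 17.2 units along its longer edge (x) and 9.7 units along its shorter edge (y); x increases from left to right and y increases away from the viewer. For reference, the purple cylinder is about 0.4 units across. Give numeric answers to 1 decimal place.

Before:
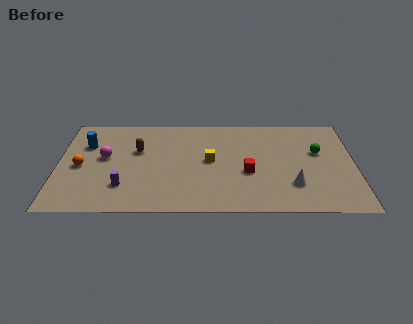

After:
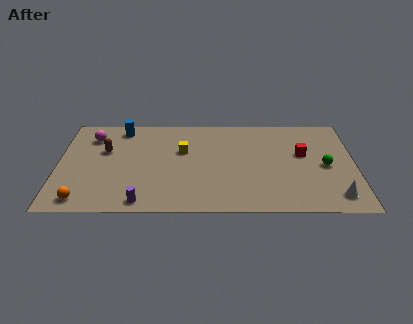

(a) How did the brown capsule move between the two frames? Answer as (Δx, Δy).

(-1.9, 0.0)

The brown capsule started near (4.6, 6.1) and ended near (2.7, 6.1).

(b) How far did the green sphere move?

1.5

The green sphere was near (15.1, 6.0) before and (15.5, 4.6) after, so it travelled √(0.4² + 1.4²) ≈ 1.5 units.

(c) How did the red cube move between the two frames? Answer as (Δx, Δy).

(3.2, 1.9)

From the two frames, the red cube sits at roughly (11.0, 3.9) before and (14.2, 5.8) after.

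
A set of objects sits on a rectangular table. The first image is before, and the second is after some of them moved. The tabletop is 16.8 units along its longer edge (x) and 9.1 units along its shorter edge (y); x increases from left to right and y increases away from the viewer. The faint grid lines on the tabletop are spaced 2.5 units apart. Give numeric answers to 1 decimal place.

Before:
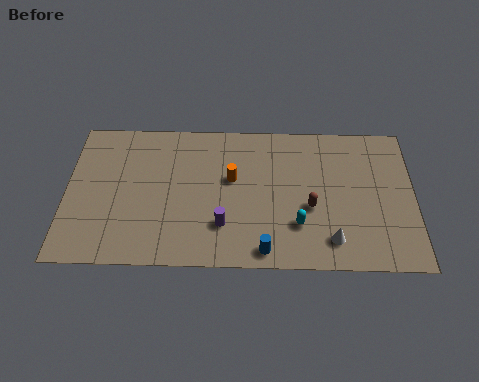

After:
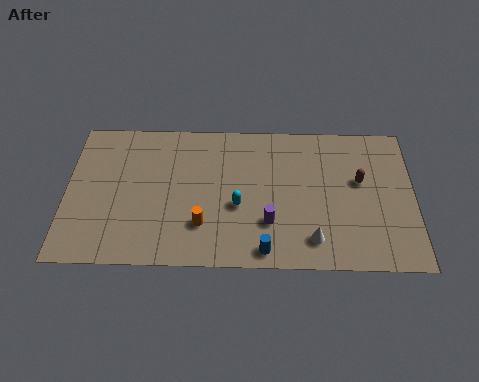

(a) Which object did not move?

the blue cylinder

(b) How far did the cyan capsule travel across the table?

3.1

The cyan capsule was near (11.2, 2.6) before and (8.3, 3.7) after, so it travelled √(2.9² + 1.1²) ≈ 3.1 units.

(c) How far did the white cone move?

0.9

The white cone was near (12.8, 1.7) before and (11.9, 1.7) after, so it travelled √(0.9² + 0.0²) ≈ 0.9 units.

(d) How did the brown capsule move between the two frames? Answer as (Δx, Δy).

(2.4, 1.7)

The brown capsule started near (11.8, 3.7) and ended near (14.2, 5.4).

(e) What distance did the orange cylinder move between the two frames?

3.2

The orange cylinder moved from about (8.0, 5.4) to (6.6, 2.5), a distance of √(1.4² + 2.9²) ≈ 3.2.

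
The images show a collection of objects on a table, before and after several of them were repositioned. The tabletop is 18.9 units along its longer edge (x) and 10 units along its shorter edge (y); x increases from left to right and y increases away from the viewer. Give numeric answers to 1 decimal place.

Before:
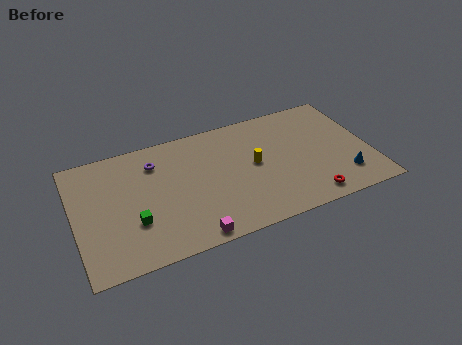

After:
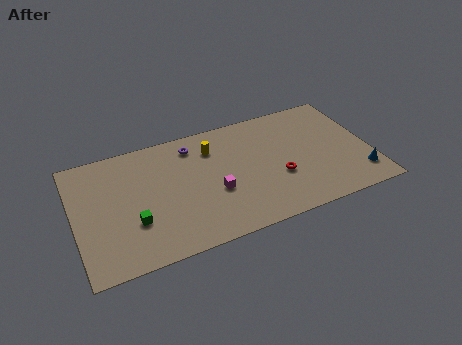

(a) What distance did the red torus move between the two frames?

2.9

From (14.6, 1.3) to (12.9, 3.7), the red torus covered √(1.7² + 2.4²) ≈ 2.9 units.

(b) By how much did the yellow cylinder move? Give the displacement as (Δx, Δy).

(-2.5, 2.3)

The yellow cylinder was at about (11.5, 5.3) and moved to about (9.0, 7.6).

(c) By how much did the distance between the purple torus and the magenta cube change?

-2.5

Before: roughly 7.0 units apart; after: 4.5. That's 2.5 units closer together.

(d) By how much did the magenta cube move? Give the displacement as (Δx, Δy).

(1.8, 3.0)

From the two frames, the magenta cube sits at roughly (7.0, 0.9) before and (8.8, 3.9) after.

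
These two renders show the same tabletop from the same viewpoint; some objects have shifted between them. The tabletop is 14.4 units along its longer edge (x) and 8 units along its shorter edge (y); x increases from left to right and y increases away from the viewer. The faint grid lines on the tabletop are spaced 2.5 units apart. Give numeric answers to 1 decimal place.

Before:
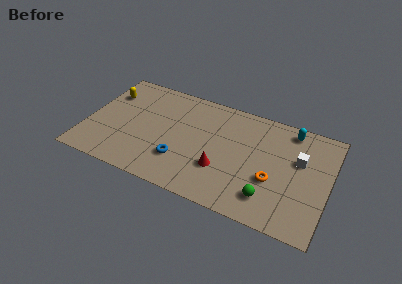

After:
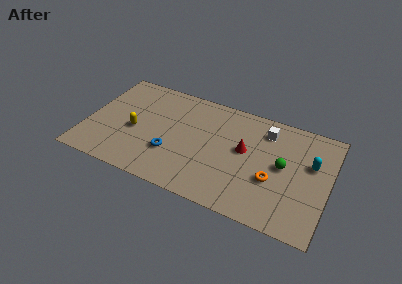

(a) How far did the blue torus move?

0.7

The blue torus moved from about (5.8, 2.3) to (5.2, 2.6), a distance of √(0.6² + 0.3²) ≈ 0.7.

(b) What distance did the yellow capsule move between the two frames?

3.0

From (1.0, 5.8) to (2.9, 3.5), the yellow capsule covered √(1.9² + 2.3²) ≈ 3.0 units.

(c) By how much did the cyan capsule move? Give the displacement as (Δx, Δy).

(1.4, -2.0)

From the two frames, the cyan capsule sits at roughly (11.9, 7.0) before and (13.3, 5.0) after.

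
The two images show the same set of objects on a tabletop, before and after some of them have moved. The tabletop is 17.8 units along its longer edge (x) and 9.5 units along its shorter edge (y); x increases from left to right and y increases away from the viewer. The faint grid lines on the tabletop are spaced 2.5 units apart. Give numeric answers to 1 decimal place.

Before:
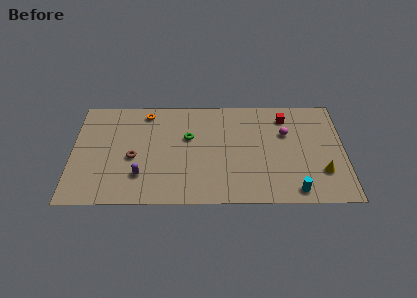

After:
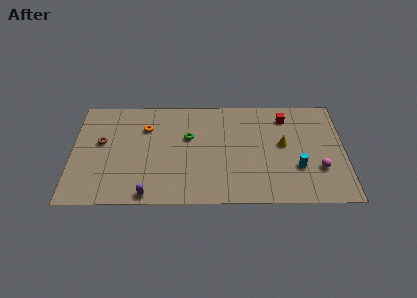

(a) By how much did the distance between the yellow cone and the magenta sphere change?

-1.0

They were about 4.2 units apart before and 3.2 after — 1.0 units closer together.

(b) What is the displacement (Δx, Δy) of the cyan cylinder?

(0.2, 2.0)

From the two frames, the cyan cylinder sits at roughly (14.5, 1.1) before and (14.7, 3.1) after.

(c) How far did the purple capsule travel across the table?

1.8

From (4.5, 2.5) to (5.0, 0.8), the purple capsule covered √(0.5² + 1.7²) ≈ 1.8 units.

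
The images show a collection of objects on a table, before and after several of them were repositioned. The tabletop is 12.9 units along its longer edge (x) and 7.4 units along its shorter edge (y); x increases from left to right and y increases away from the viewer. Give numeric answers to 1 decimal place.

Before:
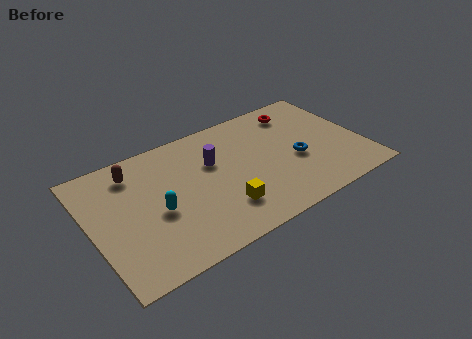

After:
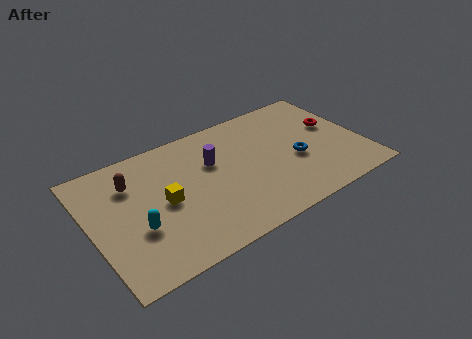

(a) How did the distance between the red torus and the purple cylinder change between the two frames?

+1.3

They were about 4.6 units apart before and 5.9 after — 1.3 units further apart.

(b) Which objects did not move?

the blue torus and the purple cylinder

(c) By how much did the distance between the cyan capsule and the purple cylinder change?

+1.1

They were about 3.3 units apart before and 4.4 after — 1.1 units further apart.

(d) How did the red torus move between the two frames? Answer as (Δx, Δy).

(1.5, -1.7)

The red torus started near (10.3, 6.1) and ended near (11.8, 4.4).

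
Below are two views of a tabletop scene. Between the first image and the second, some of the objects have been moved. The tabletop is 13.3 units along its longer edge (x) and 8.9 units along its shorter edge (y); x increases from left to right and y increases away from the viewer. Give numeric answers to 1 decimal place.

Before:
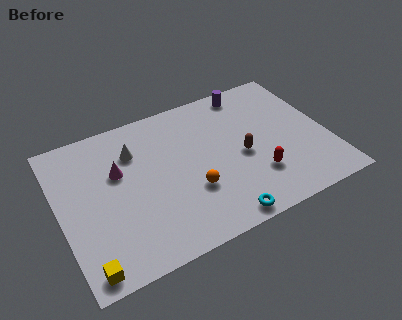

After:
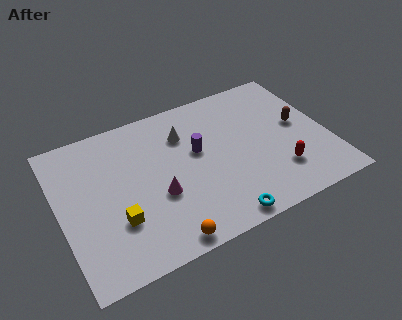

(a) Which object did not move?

the cyan torus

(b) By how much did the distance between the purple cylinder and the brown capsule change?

+1.1

The distance was about 4.0 in the first image and 5.1 in the second, so they moved 1.1 units further apart.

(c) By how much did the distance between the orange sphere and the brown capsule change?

+5.5

Before: roughly 2.9 units apart; after: 8.4. That's 5.5 units further apart.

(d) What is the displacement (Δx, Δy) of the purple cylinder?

(-3.0, -2.7)

The purple cylinder was at about (9.9, 7.9) and moved to about (6.9, 5.2).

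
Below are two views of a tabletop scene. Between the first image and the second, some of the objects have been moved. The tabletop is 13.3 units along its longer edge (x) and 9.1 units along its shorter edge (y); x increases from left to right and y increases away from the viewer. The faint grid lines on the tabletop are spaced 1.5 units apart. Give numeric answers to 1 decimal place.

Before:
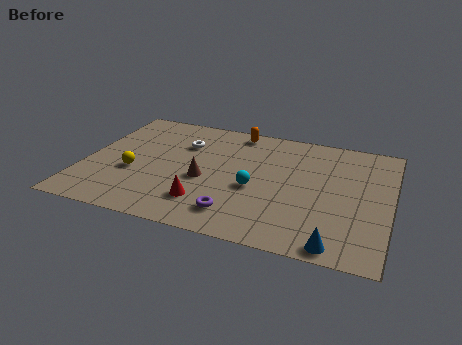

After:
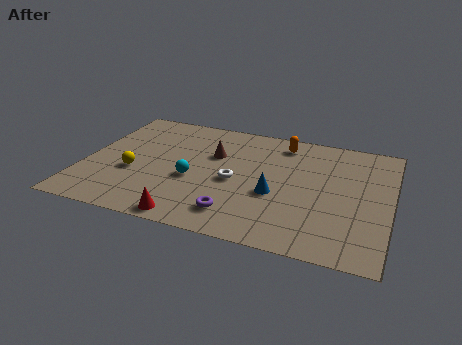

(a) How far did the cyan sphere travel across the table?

2.7

The cyan sphere was near (7.5, 3.8) before and (4.8, 3.7) after, so it travelled √(2.7² + 0.1²) ≈ 2.7 units.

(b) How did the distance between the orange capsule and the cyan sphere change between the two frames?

+0.9

The distance was about 4.5 in the first image and 5.4 in the second, so they moved 0.9 units further apart.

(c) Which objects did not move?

the purple torus and the yellow sphere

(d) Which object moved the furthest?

the blue cone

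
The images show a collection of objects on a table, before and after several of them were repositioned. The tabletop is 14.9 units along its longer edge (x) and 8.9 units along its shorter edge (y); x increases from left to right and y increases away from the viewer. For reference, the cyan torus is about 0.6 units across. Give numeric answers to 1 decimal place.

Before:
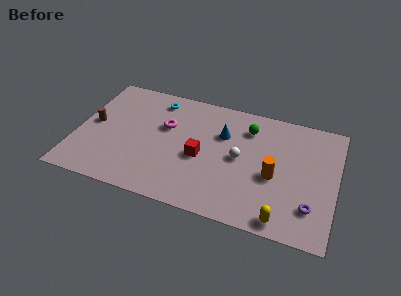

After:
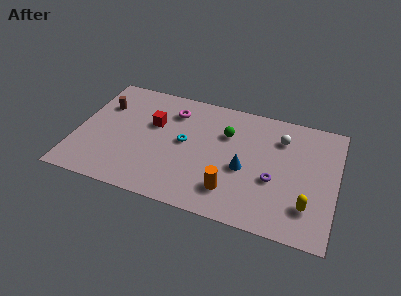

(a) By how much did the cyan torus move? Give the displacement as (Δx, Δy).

(1.9, -2.8)

From the two frames, the cyan torus sits at roughly (4.3, 7.5) before and (6.2, 4.7) after.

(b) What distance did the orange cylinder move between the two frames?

2.9

The orange cylinder moved from about (11.4, 3.8) to (9.1, 2.0), a distance of √(2.3² + 1.8²) ≈ 2.9.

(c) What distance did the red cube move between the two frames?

3.4

From (7.2, 3.9) to (4.3, 5.6), the red cube covered √(2.9² + 1.7²) ≈ 3.4 units.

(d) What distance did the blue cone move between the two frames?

2.6

The blue cone was near (8.3, 6.0) before and (9.7, 3.8) after, so it travelled √(1.4² + 2.2²) ≈ 2.6 units.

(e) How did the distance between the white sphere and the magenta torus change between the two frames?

+1.8

The distance was about 4.5 in the first image and 6.3 in the second, so they moved 1.8 units further apart.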